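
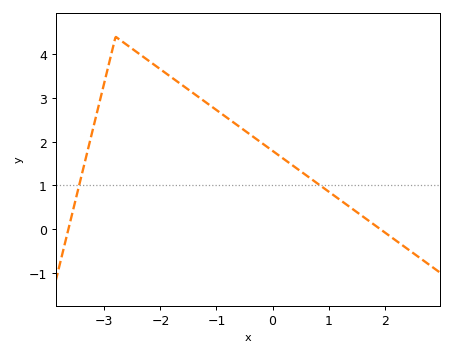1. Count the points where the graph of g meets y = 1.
2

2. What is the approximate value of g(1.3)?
0.6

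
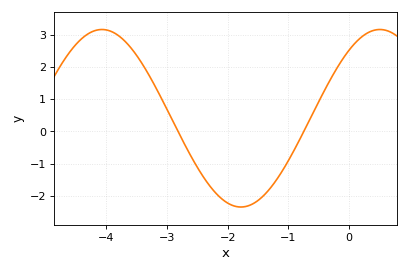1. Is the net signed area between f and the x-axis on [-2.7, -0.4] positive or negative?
negative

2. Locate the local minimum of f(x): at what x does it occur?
-1.8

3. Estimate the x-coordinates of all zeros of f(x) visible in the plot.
-2.8, -0.7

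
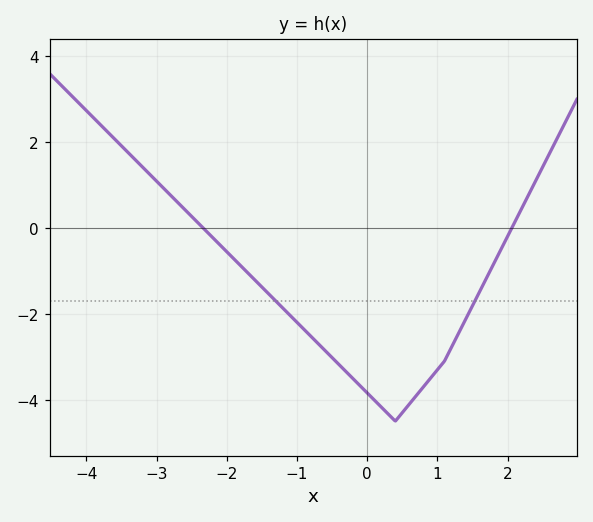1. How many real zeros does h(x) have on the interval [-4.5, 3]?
2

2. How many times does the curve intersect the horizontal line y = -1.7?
2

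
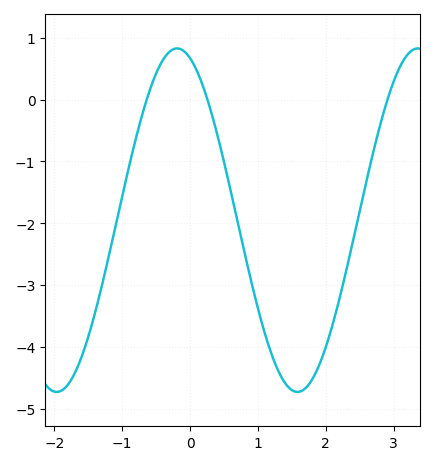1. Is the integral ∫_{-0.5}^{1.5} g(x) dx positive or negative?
negative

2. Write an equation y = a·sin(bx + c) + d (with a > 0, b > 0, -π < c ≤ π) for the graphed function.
y = 2.78sin(1.77x + 1.91) - 1.95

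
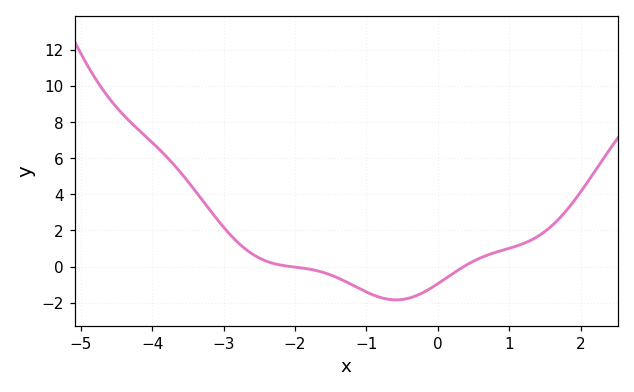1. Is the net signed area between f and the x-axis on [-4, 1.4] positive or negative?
positive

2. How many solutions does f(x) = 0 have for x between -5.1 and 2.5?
2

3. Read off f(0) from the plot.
-1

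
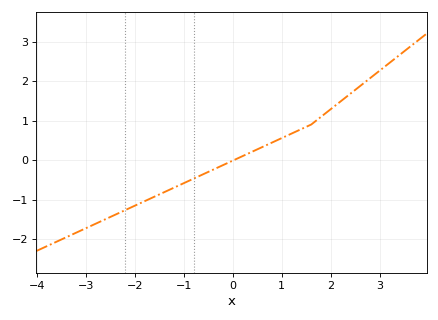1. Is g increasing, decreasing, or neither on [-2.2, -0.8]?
increasing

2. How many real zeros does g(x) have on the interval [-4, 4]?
1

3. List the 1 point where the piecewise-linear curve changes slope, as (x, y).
(1.6, 0.9)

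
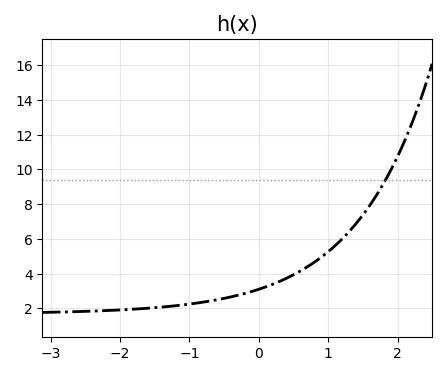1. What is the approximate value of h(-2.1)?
1.8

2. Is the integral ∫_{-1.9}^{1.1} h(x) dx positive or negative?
positive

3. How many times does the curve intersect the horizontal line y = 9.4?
1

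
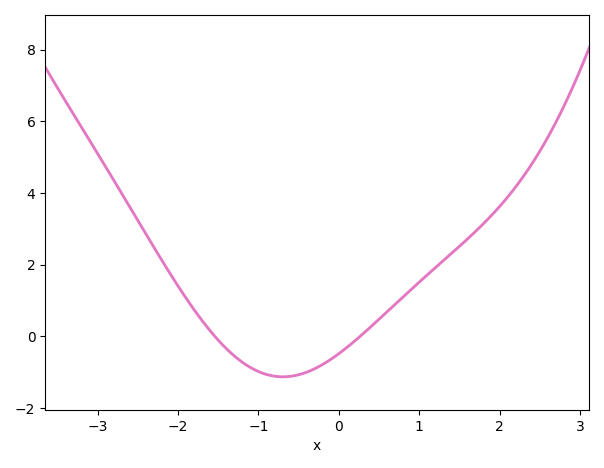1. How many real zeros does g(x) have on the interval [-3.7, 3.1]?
2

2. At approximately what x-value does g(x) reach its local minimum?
-0.7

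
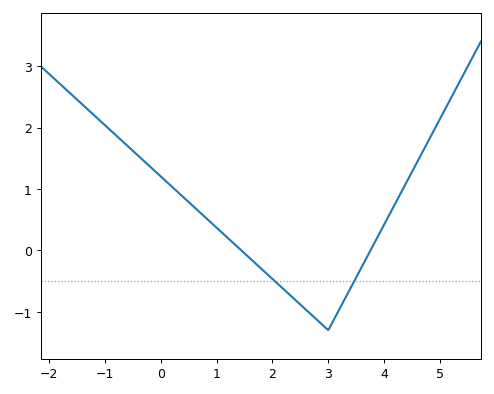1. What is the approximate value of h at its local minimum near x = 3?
-1.3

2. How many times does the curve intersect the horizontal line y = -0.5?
2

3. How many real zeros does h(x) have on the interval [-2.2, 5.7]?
2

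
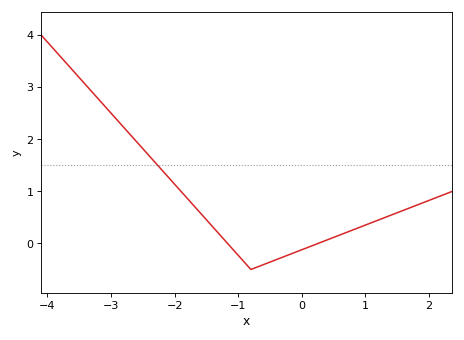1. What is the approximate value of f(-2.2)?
1.41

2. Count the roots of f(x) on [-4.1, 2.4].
2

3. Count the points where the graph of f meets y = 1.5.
1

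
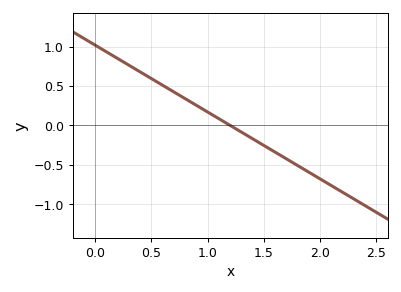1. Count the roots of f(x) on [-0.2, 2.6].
1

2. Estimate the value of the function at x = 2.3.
-0.935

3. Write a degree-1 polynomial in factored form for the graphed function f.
y = -0.85(x - 1.2)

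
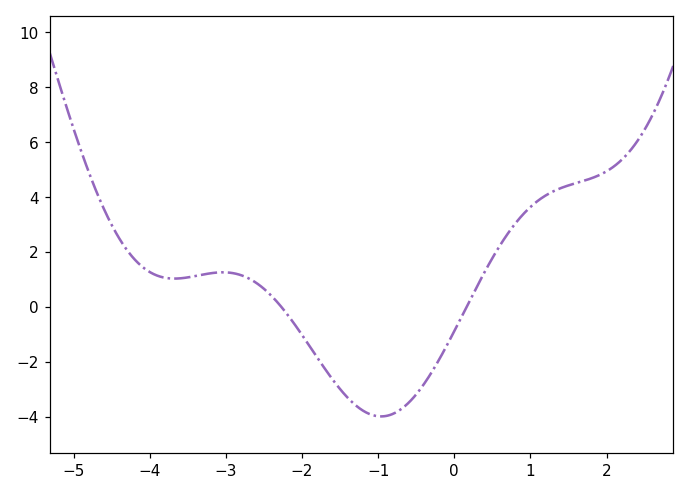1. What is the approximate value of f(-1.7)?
-2.25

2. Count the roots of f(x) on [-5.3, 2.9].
2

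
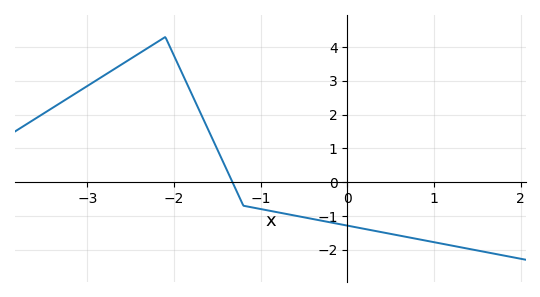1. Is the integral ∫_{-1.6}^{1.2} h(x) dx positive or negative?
negative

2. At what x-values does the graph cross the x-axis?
-1.3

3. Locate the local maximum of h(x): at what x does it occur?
-2.1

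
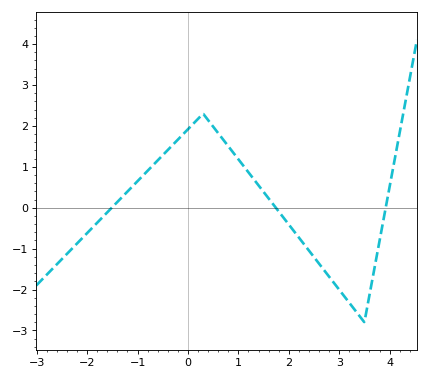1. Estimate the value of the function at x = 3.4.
-2.6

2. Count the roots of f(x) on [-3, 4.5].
3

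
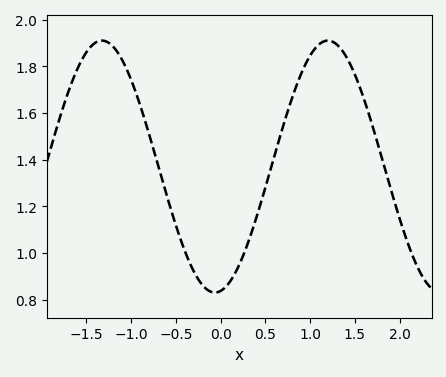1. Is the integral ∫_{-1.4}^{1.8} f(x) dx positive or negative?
positive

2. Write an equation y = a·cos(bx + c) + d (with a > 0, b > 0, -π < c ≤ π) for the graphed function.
y = 0.54cos(2.5x - 3) + 1.37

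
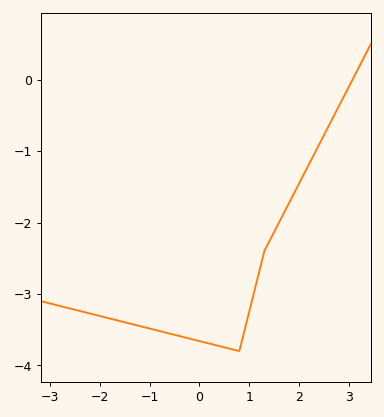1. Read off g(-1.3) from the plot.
-3.43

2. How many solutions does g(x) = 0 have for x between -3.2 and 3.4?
1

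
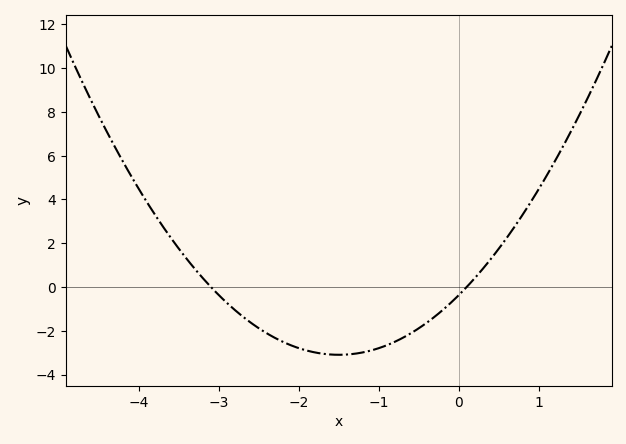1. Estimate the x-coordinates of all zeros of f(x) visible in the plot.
-3.1, 0.1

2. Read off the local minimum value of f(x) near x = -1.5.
-3.1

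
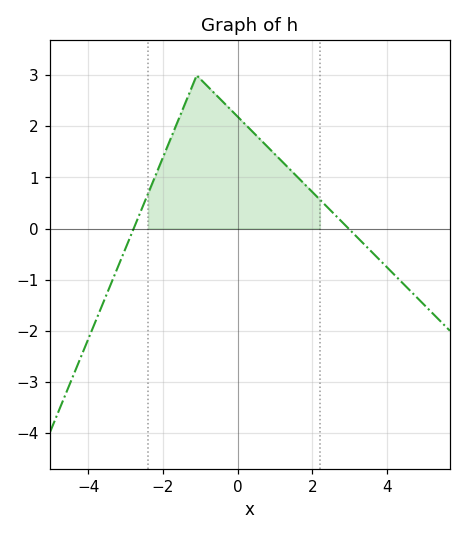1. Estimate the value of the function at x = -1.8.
1.75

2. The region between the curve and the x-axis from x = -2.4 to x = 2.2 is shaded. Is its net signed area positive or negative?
positive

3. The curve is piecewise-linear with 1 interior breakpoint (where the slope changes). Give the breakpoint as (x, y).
(-1.1, 3)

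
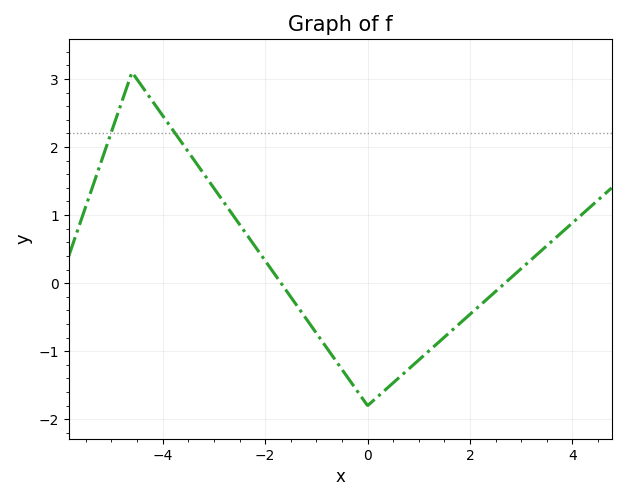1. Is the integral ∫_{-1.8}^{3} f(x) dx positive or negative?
negative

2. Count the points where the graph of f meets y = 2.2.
2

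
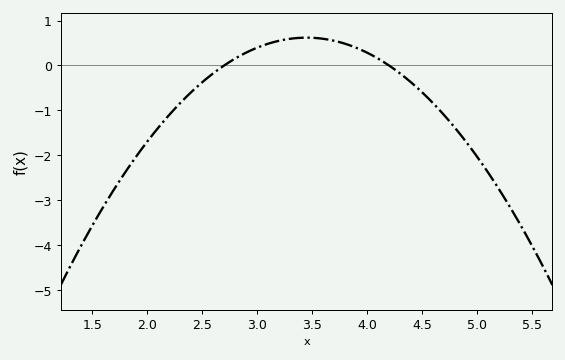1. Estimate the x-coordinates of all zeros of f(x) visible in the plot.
2.7, 4.2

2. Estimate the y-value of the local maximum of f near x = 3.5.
0.619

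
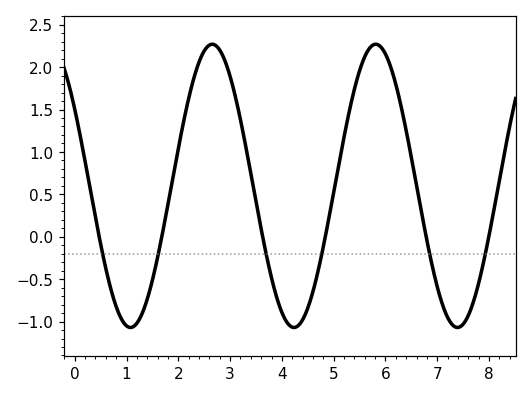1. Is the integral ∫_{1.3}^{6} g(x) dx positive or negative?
positive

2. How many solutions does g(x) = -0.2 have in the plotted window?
6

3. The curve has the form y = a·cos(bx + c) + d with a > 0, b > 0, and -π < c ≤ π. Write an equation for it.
y = 1.67cos(2x + 1) + 0.6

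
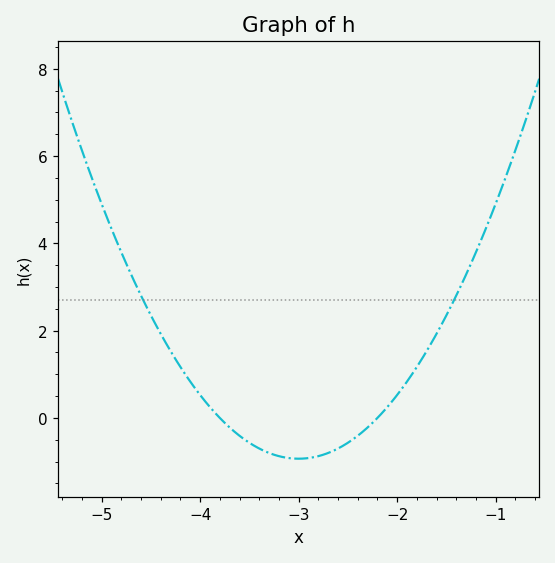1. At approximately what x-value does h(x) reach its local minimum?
-3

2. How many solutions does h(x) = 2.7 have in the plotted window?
2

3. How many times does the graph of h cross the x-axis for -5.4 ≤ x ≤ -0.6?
2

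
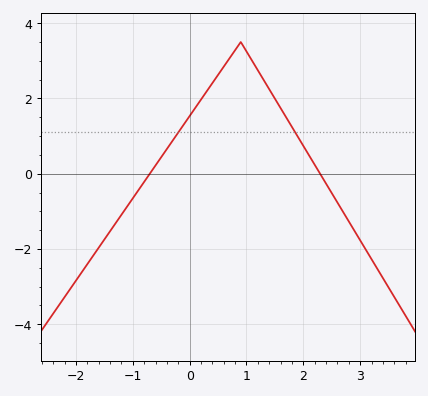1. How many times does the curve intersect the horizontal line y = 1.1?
2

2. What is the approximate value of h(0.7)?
3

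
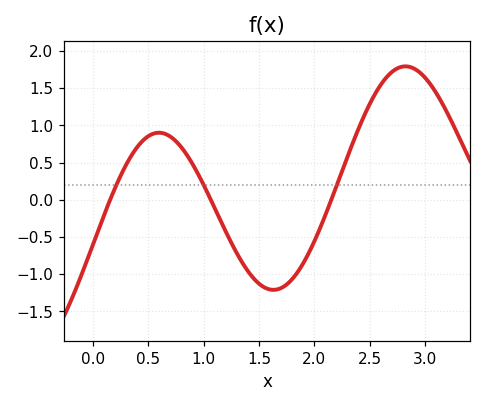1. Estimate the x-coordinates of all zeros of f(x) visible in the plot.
0.155, 1.07, 2.15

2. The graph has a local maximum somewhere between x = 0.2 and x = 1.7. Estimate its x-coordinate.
0.596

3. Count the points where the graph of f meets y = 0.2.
3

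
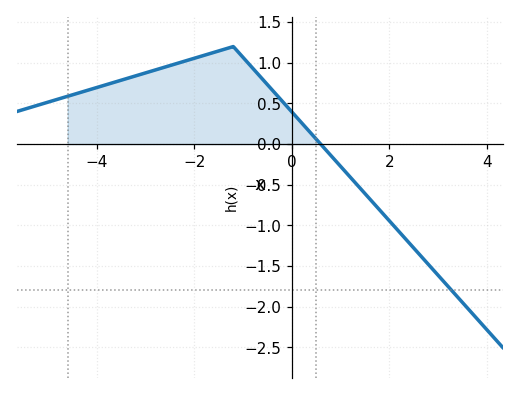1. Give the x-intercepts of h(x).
0.6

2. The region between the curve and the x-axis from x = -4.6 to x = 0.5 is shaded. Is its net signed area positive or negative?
positive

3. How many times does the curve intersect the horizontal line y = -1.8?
1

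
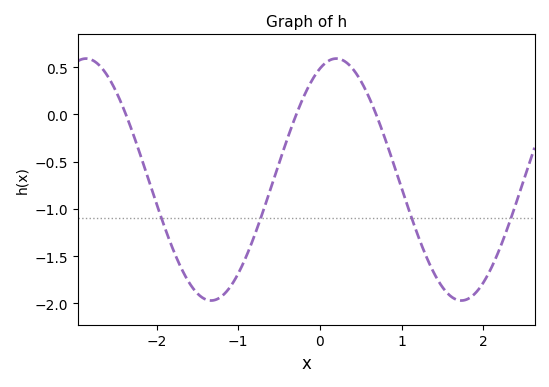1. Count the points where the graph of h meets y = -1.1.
4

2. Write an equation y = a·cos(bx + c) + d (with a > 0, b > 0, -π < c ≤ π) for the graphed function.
y = 1.28cos(2.05x - 0.41) - 0.69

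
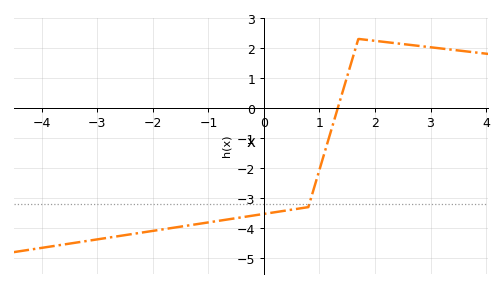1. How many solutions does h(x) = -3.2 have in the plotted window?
1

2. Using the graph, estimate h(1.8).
2.28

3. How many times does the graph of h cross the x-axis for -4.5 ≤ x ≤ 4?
1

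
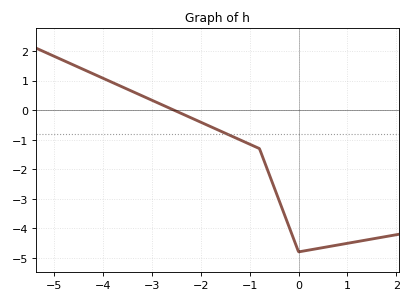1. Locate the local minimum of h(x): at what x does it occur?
0.002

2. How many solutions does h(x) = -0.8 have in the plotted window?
1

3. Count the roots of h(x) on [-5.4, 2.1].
1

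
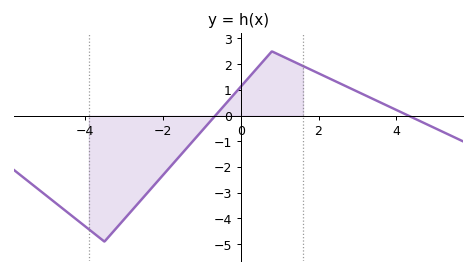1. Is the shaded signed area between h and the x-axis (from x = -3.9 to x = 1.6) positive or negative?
negative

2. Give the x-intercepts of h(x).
-0.653, 4.31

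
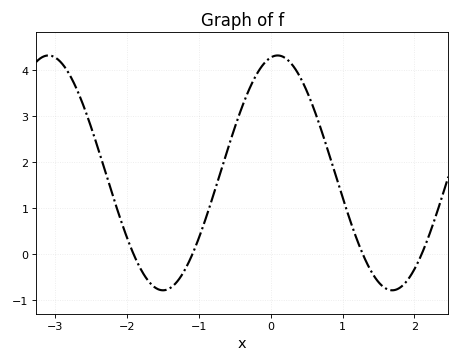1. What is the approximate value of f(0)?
4.27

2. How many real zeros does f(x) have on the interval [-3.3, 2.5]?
4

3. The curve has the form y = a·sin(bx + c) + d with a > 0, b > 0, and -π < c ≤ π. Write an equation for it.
y = 2.55sin(1.97x + 1.38) + 1.77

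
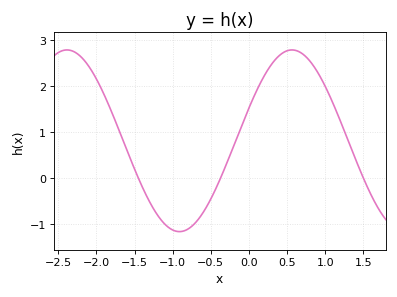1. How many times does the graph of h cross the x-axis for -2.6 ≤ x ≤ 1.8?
3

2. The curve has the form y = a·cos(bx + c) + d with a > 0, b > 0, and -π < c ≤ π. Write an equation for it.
y = 1.98cos(2.1x - 1.2) + 0.81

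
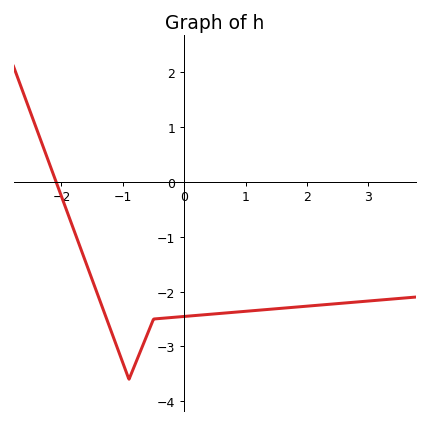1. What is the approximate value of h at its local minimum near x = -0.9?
-3.6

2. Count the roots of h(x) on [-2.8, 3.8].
1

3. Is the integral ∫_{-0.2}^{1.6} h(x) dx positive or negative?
negative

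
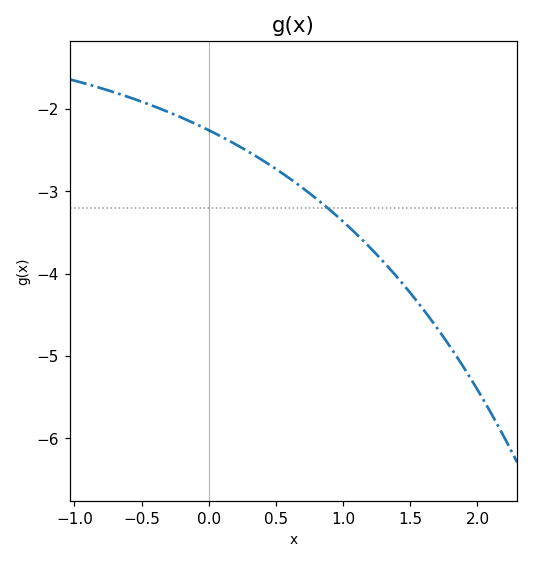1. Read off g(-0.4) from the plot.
-1.97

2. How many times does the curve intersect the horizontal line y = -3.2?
1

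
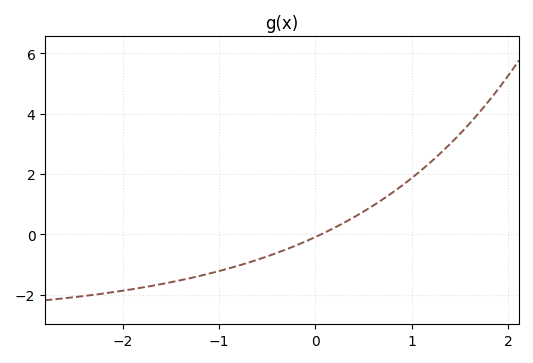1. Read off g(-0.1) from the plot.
-0.2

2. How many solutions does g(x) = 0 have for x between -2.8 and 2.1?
1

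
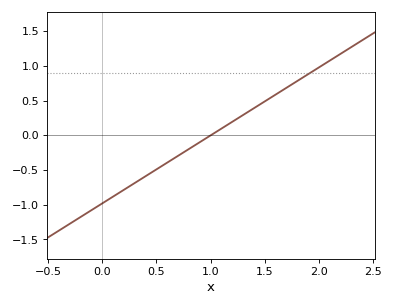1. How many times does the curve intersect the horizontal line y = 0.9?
1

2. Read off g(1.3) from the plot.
0.294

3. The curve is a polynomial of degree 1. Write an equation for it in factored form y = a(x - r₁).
y = 0.98(x - 1)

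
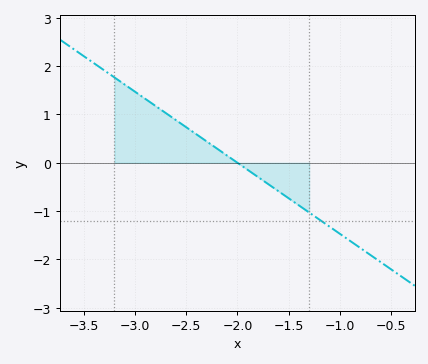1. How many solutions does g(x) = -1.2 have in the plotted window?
1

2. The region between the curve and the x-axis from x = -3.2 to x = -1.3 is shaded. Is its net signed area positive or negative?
positive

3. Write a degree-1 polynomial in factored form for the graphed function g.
y = -1.47(x + 2)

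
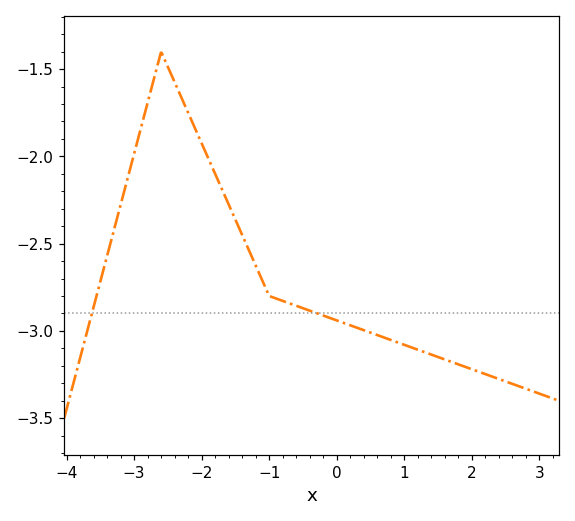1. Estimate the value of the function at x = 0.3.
-2.98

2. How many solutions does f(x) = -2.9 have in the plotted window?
2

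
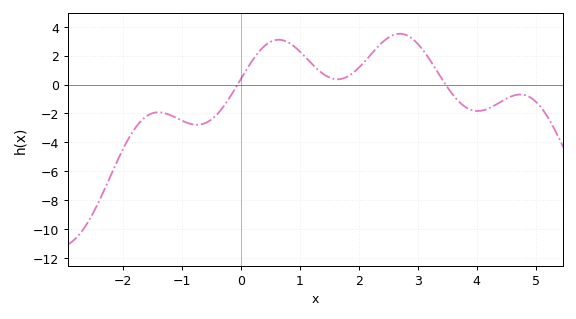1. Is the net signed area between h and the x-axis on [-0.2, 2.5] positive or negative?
positive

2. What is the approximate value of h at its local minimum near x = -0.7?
-2.8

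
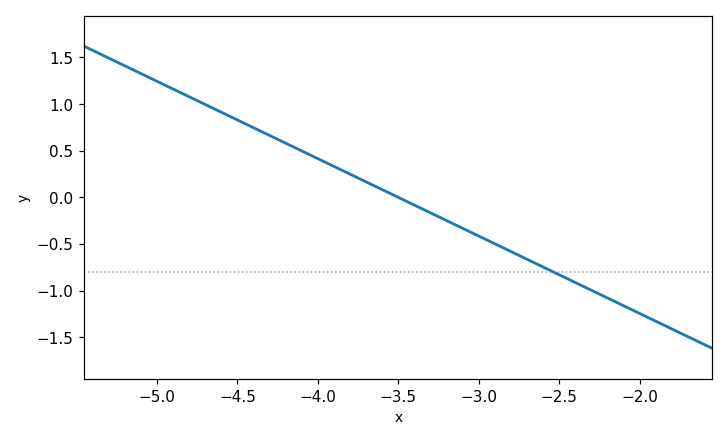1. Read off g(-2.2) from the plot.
-1.1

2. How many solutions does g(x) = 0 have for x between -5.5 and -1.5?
1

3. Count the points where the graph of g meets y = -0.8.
1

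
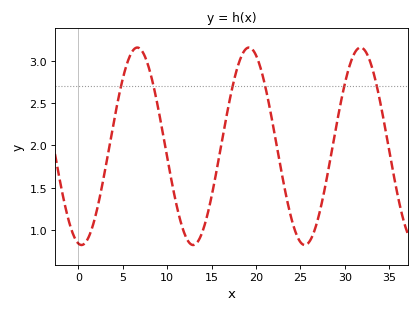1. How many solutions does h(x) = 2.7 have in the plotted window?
6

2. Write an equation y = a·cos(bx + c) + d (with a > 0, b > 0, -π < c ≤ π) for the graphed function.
y = 1.17cos(0.5x + 2.96) + 1.99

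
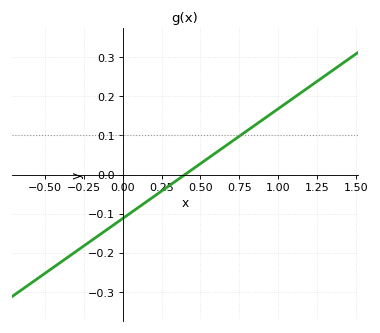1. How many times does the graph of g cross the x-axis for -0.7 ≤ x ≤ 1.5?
1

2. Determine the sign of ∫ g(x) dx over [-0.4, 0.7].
negative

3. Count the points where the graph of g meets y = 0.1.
1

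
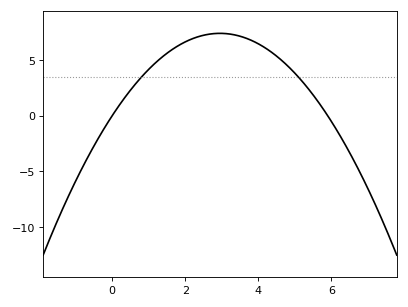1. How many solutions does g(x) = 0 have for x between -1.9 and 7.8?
2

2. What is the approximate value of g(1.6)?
6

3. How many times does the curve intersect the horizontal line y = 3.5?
2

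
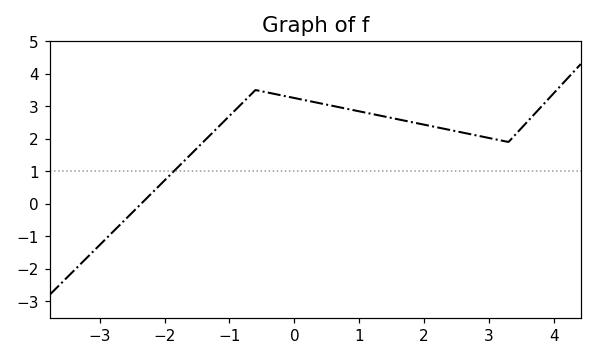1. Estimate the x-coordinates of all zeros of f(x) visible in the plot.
-2.4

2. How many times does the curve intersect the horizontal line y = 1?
1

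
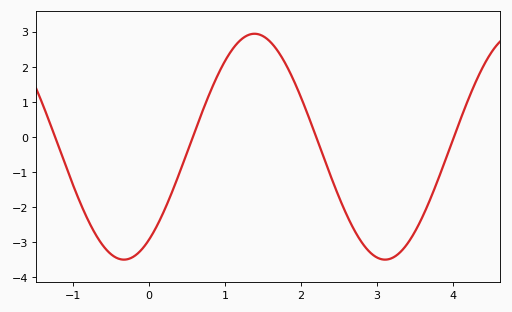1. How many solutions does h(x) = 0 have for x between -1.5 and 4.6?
4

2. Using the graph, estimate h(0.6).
0.1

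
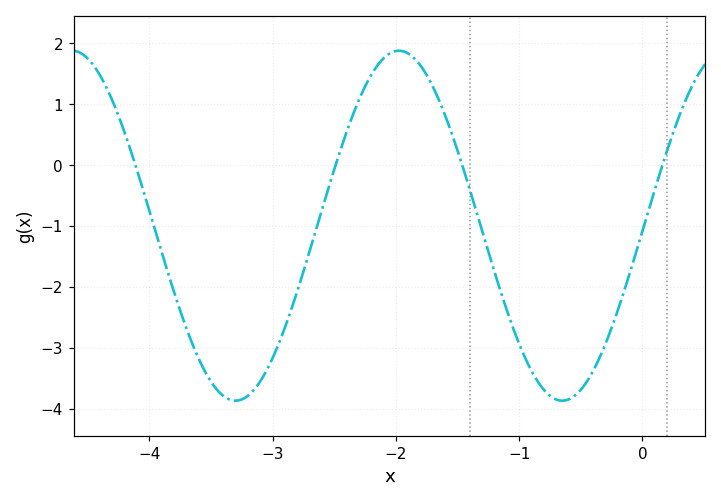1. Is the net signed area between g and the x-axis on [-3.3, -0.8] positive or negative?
negative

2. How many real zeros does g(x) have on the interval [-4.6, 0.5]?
4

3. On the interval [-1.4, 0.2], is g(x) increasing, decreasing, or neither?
neither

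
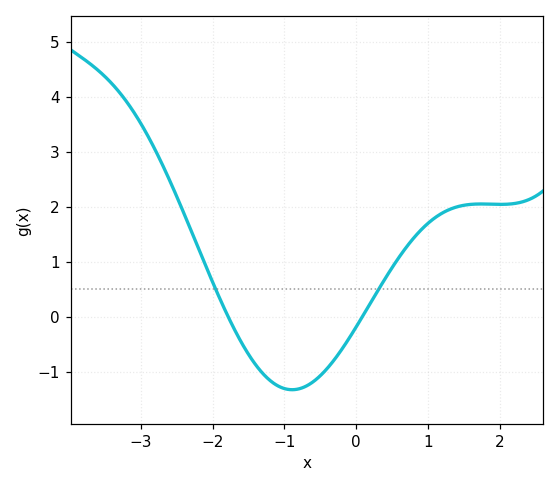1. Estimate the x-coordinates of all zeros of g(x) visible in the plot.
-1.78, 0.084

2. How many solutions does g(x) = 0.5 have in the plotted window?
2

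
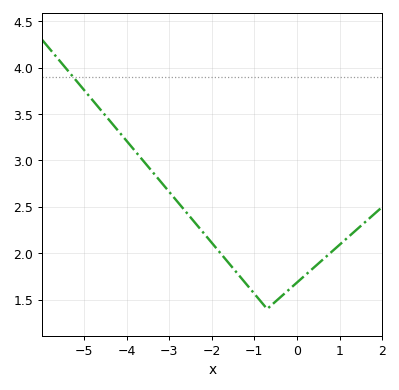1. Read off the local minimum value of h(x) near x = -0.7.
1.4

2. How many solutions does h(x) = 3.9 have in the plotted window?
1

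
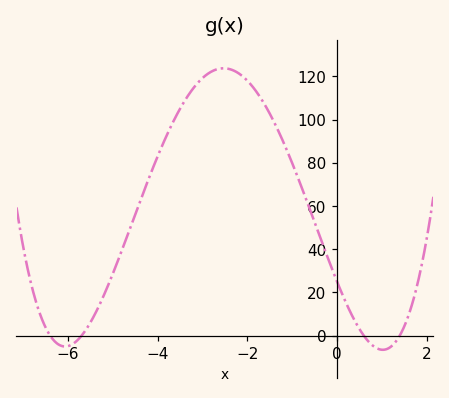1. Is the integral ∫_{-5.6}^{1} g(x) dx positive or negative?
positive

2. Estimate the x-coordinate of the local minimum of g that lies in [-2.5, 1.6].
1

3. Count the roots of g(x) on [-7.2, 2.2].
4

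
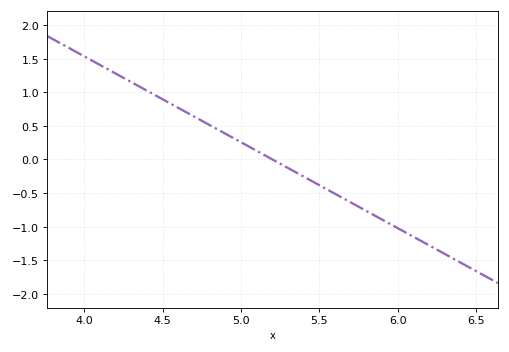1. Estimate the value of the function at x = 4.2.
1.3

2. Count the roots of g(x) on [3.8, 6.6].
1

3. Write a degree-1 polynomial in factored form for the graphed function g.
y = -1.28(x - 5.2)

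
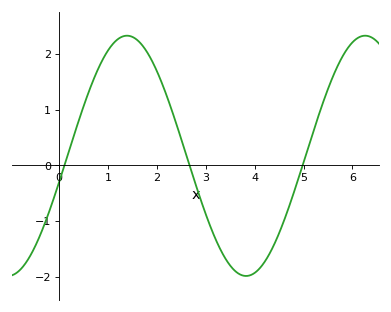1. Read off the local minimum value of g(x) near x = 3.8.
-2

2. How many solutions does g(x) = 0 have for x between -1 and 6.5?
3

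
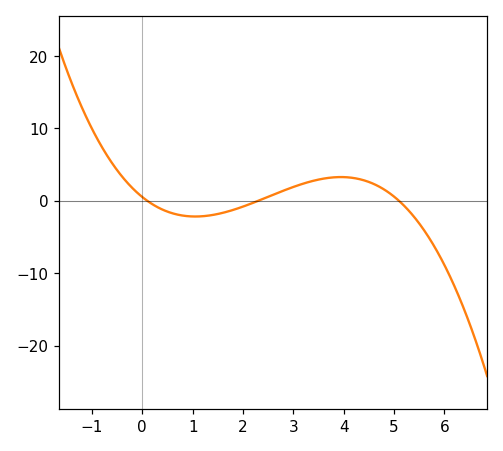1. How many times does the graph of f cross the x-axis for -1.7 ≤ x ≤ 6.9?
3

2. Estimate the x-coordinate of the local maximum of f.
4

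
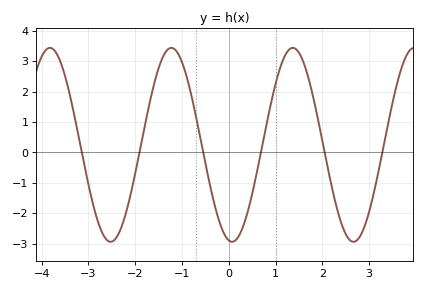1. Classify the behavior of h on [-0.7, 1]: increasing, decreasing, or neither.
neither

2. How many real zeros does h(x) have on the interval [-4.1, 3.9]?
6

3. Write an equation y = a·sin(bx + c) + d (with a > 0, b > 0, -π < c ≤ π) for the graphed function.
y = 3.19sin(2.4x - 1.7) + 0.25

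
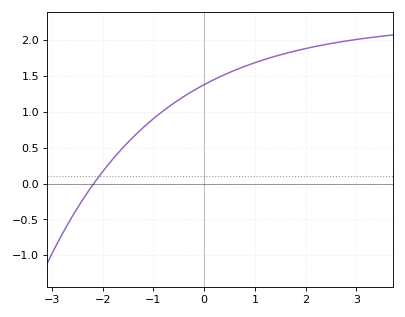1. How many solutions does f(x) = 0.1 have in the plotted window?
1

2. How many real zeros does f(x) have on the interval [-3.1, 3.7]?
1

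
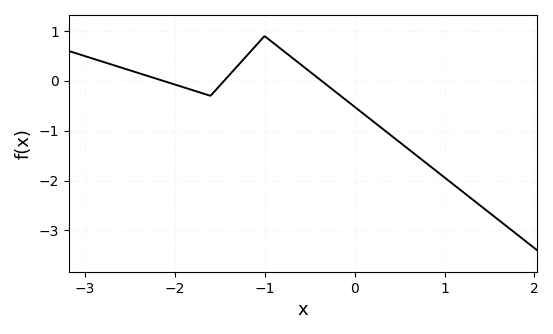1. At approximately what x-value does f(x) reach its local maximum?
-1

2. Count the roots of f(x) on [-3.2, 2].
3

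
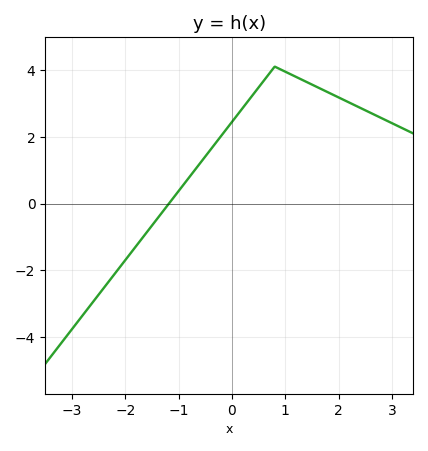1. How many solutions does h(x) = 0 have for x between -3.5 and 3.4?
1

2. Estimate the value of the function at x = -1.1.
0.168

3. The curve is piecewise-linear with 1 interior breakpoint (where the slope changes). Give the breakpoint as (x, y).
(0.8, 4.1)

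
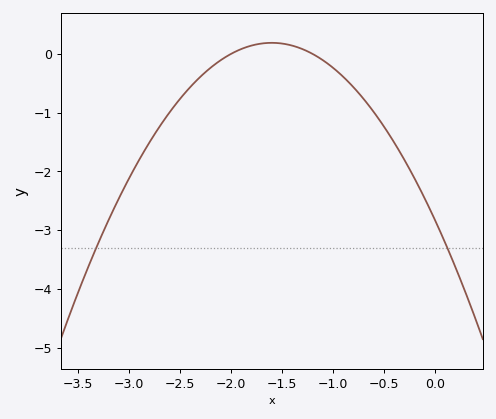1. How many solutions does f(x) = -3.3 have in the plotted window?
2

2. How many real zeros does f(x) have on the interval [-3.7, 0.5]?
2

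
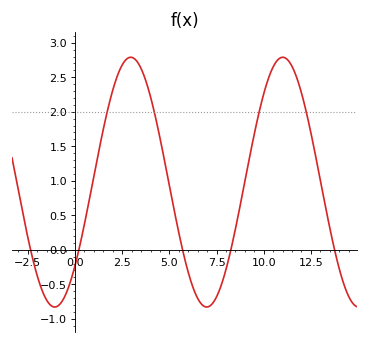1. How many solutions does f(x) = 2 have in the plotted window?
4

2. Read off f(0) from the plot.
-0.229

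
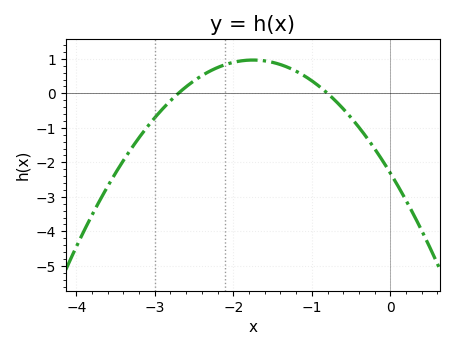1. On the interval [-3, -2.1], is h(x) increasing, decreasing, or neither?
increasing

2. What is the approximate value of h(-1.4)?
0.835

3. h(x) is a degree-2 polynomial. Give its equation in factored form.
y = -1.07(x + 2.7)(x + 0.8)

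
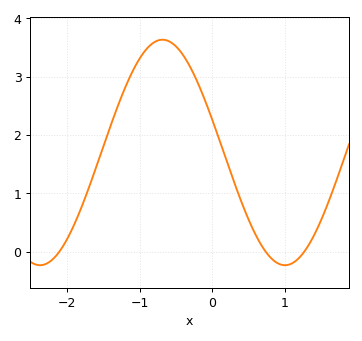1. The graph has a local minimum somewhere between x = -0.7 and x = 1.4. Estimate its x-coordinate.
1.01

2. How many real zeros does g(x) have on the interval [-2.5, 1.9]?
3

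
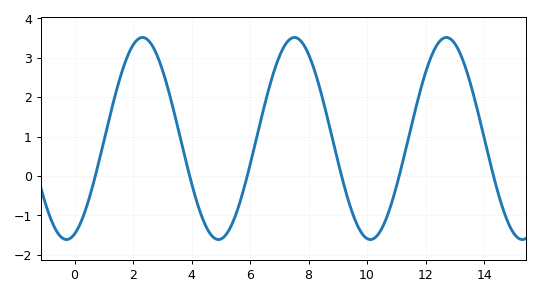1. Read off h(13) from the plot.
3.35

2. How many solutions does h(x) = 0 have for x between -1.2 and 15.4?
6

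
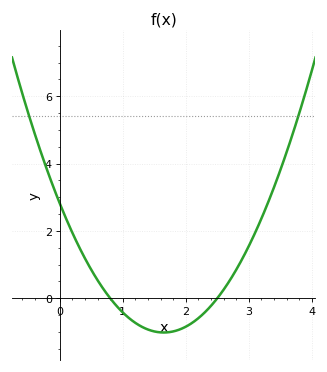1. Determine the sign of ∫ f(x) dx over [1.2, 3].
negative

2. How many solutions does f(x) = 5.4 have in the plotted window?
2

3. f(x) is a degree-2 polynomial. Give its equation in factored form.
y = 1.41(x - 0.8)(x - 2.5)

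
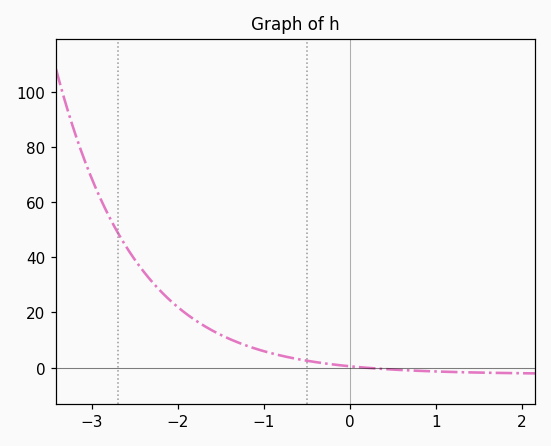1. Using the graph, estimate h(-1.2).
8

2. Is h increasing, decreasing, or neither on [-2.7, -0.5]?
decreasing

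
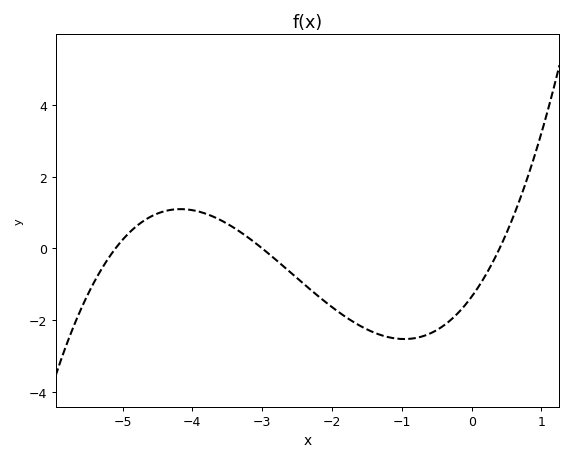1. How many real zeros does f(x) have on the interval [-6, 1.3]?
3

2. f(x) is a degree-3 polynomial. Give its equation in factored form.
y = 0.22(x + 5.1)(x + 3)(x - 0.4)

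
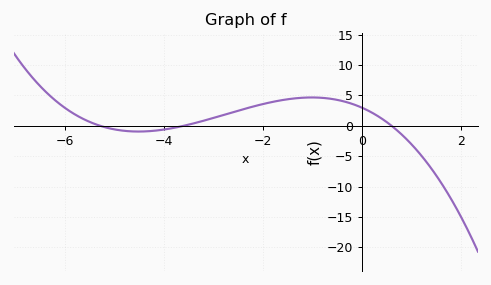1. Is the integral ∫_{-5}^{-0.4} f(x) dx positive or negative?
positive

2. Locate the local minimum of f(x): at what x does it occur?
-4.52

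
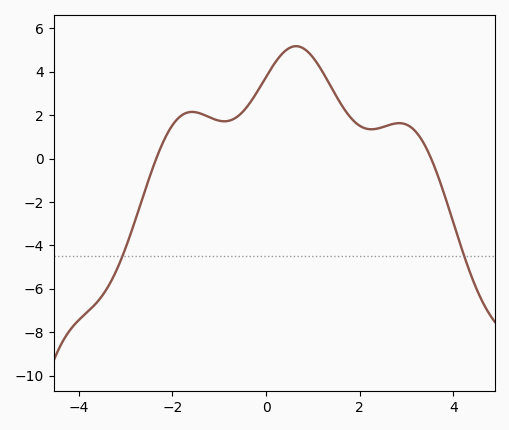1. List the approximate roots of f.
-2.4, 3.6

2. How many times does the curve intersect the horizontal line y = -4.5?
2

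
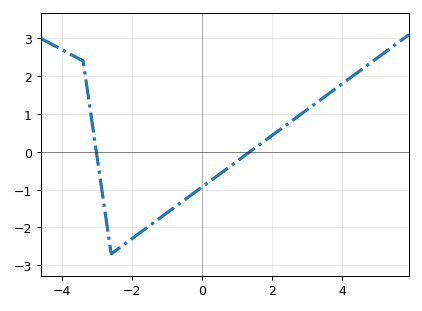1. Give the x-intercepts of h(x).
-3.02, 1.37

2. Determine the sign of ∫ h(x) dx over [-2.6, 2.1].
negative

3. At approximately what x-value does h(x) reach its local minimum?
-2.6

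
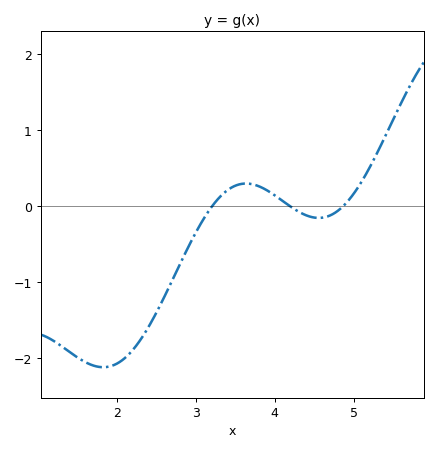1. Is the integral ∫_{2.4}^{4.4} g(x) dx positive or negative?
negative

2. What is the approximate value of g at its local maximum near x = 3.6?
0.3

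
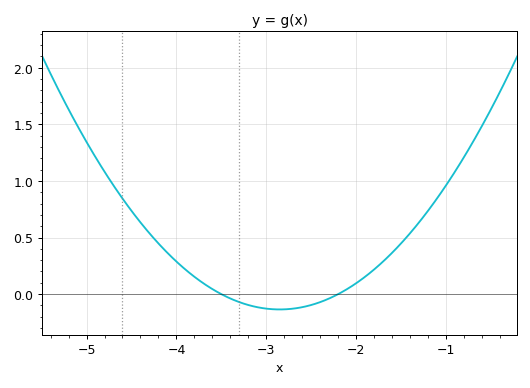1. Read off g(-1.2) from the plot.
0.736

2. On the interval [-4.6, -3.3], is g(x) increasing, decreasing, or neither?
decreasing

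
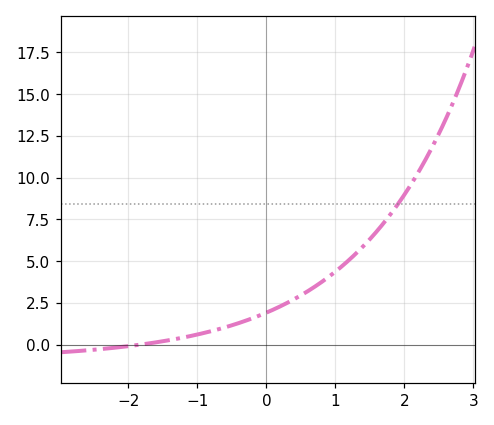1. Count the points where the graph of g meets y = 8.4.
1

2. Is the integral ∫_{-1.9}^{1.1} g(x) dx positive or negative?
positive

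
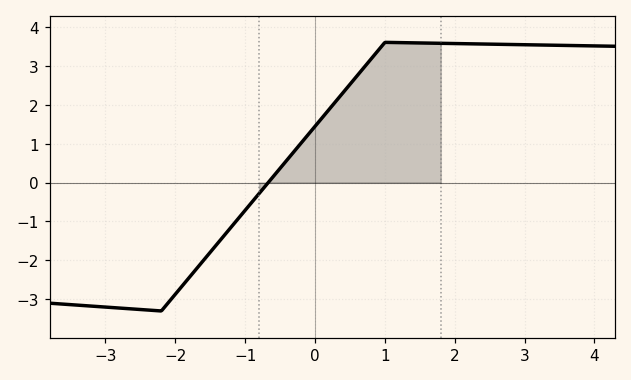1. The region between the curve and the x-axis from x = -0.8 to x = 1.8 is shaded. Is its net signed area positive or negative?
positive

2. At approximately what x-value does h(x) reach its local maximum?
1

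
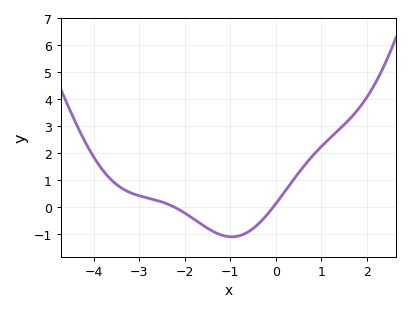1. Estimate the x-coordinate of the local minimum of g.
-1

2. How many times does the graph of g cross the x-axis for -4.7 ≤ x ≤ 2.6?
2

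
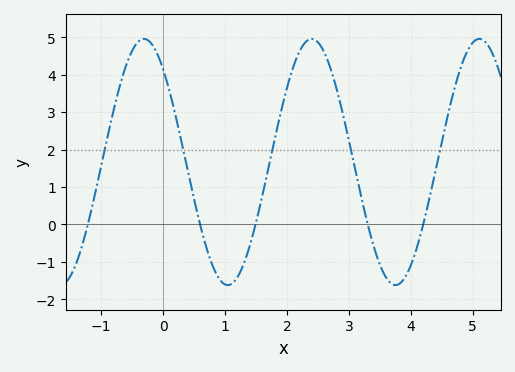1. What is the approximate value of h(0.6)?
-0.023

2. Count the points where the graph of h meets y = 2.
5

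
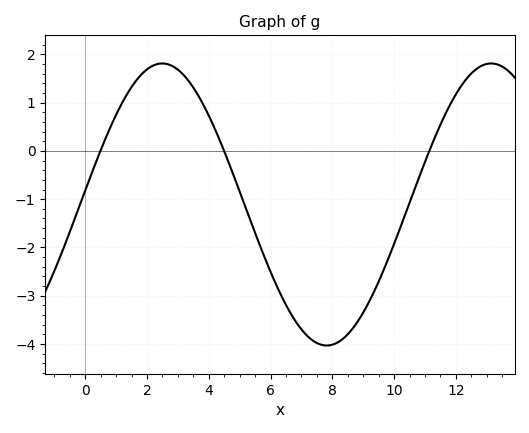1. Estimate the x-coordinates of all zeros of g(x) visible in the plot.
0.493, 4.5, 11.1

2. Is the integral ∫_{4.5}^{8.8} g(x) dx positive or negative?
negative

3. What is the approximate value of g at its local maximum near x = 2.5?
1.81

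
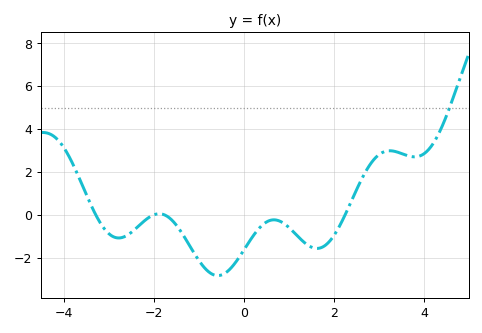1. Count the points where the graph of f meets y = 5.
1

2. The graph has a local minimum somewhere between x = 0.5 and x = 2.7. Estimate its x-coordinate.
1.62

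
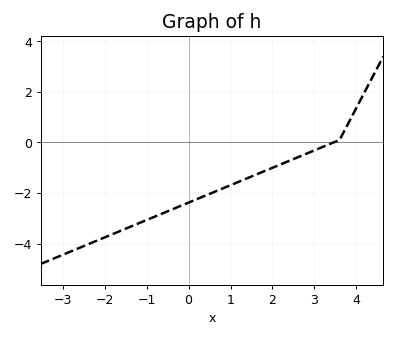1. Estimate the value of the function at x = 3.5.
0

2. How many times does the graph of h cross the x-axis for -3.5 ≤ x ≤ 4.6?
1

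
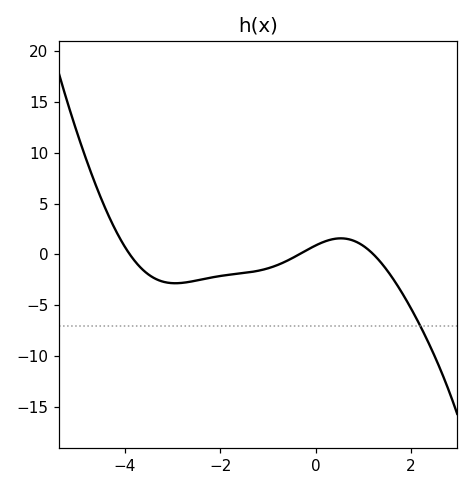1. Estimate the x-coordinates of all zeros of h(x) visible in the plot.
-4, -0.4, 1.2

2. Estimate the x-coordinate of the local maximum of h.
0.6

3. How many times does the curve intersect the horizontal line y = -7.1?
1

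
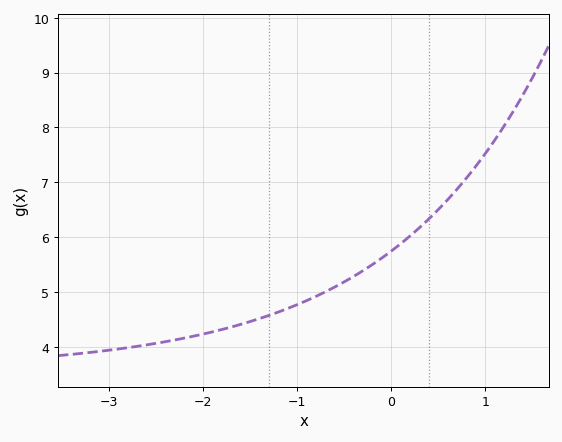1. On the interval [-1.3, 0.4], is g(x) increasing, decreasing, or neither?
increasing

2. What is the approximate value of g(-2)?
4.24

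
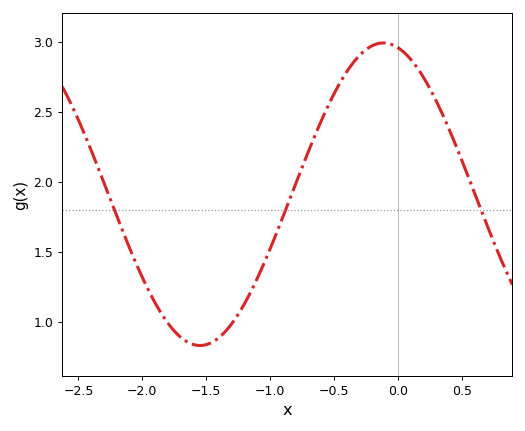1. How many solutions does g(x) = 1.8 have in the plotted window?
3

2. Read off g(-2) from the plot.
1.3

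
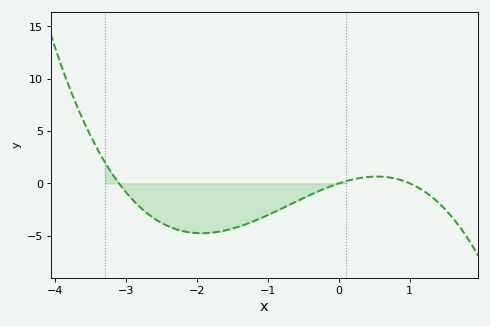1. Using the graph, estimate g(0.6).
0.5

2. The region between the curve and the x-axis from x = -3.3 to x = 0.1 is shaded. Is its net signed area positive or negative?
negative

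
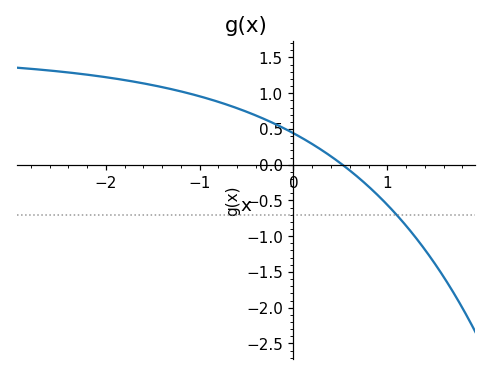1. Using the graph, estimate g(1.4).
-1.2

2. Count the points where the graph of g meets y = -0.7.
1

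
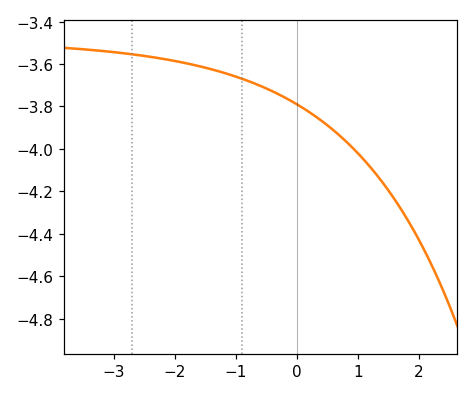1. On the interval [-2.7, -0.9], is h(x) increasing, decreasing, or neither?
decreasing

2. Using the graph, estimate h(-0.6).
-3.7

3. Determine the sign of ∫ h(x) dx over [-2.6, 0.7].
negative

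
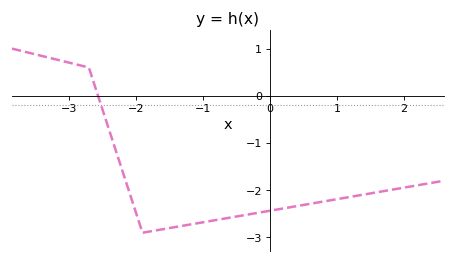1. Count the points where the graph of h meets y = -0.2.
1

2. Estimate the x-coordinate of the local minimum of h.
-1.9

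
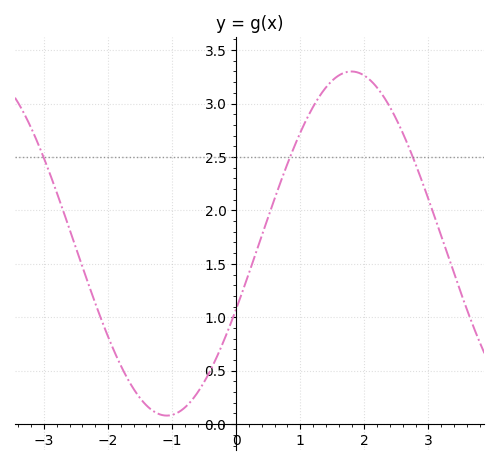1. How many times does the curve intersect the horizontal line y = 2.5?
3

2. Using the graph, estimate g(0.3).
1.59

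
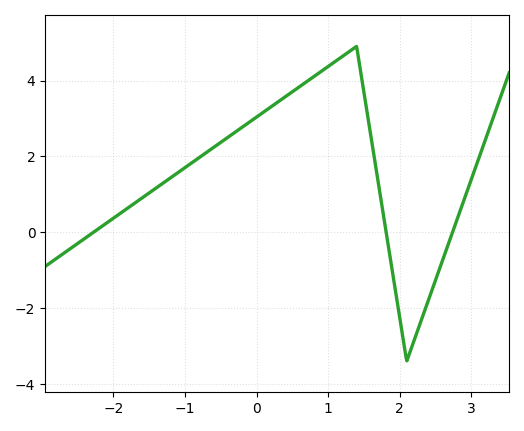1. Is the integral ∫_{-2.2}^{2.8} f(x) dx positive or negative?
positive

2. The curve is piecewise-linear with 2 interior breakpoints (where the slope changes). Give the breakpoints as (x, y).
(1.4, 4.9); (2.1, -3.4)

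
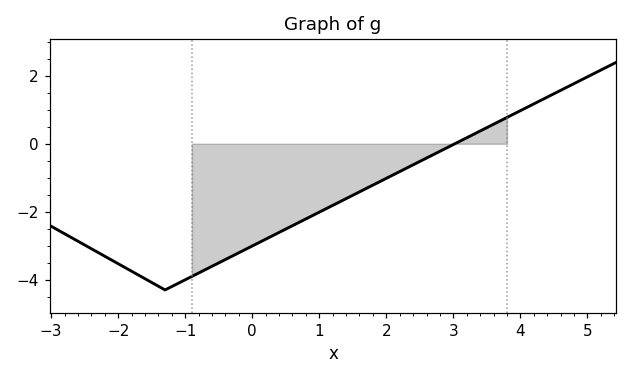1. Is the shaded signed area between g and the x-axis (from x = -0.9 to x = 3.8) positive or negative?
negative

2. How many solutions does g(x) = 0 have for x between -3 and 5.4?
1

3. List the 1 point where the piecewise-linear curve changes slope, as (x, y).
(-1.3, -4.3)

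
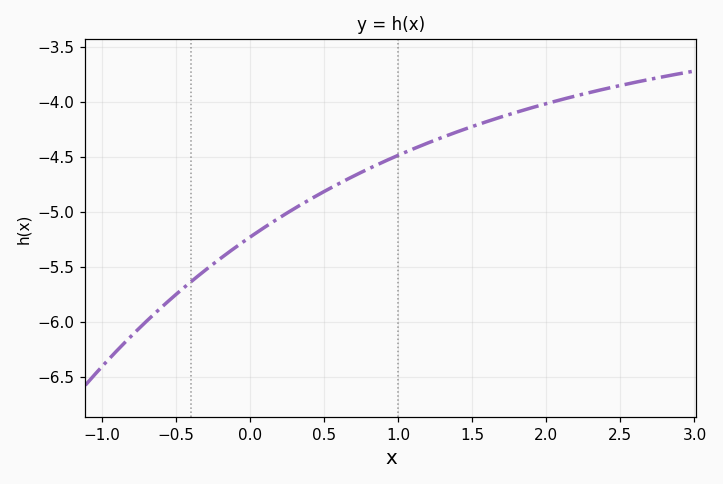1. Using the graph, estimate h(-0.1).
-5.33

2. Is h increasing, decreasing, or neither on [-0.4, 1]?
increasing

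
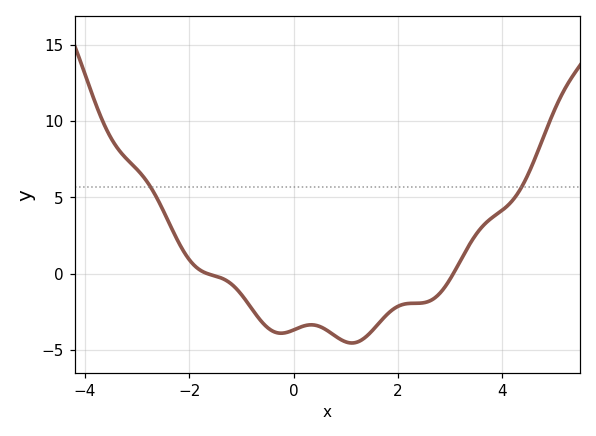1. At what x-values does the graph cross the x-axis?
-1.66, 3.06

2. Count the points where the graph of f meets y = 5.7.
2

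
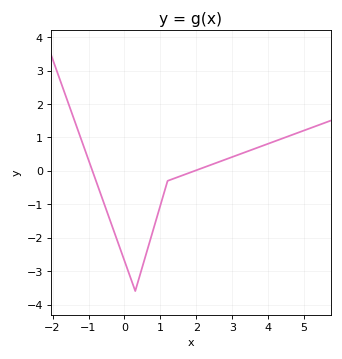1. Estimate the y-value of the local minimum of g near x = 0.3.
-3.6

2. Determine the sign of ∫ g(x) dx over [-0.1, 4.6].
negative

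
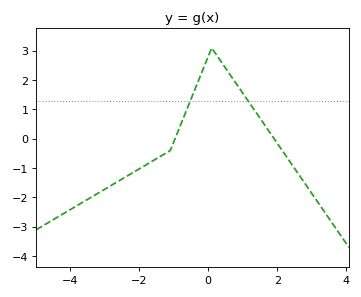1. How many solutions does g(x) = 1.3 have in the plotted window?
2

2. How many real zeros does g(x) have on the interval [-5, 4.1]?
2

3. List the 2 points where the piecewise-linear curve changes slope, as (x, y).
(-1.1, -0.4); (0.1, 3.1)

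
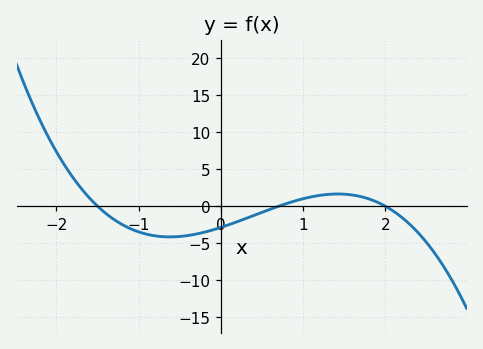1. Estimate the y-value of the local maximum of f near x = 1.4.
1.5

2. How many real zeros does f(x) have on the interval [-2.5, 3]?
3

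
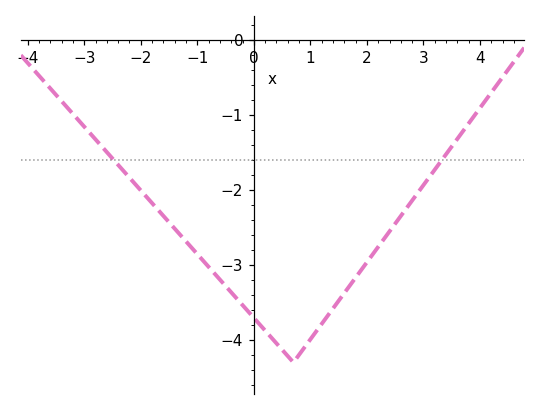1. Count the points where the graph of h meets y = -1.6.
2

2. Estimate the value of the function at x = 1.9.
-3.06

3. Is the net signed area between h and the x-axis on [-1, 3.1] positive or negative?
negative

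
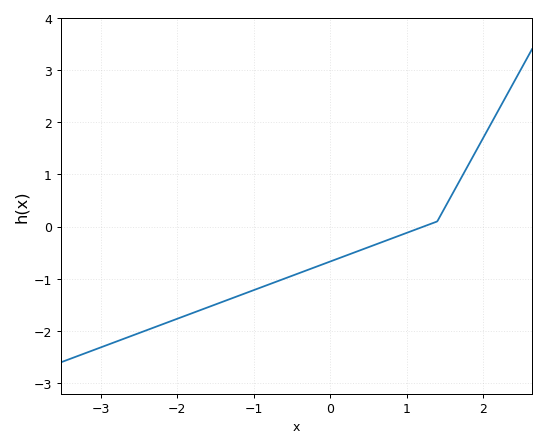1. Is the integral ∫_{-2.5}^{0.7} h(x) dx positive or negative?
negative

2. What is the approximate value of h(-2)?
-1.76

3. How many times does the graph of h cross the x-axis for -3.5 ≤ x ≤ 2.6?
1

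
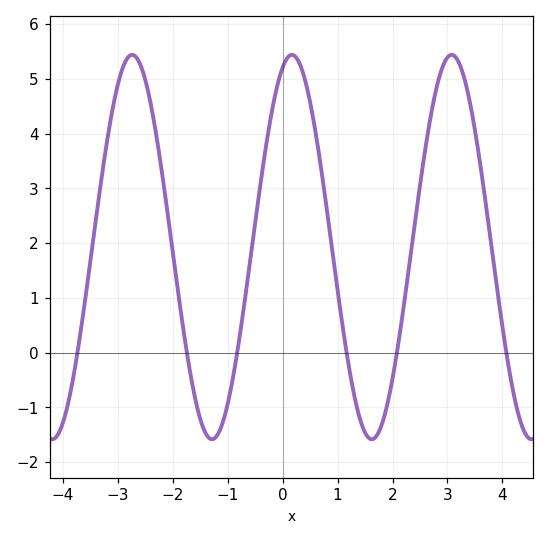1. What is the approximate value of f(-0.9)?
-0.4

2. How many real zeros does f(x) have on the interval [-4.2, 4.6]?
6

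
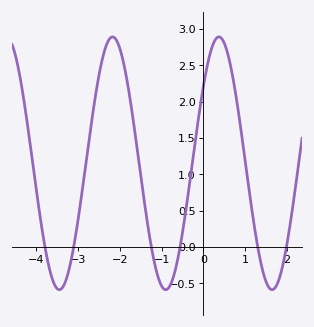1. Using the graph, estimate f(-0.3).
1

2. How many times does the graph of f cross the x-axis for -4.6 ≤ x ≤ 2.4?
6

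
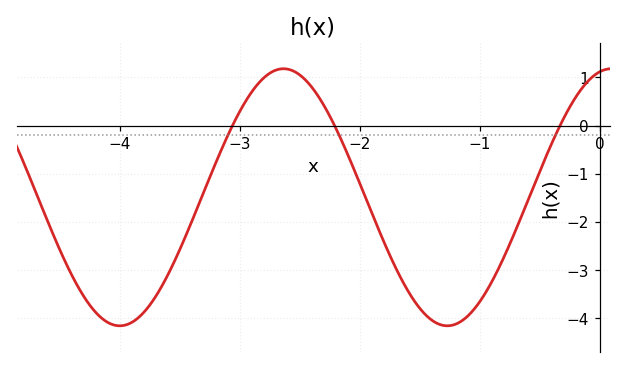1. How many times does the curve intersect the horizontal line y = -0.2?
3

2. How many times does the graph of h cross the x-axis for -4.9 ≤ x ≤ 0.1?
3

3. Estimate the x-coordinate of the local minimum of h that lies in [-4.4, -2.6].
-4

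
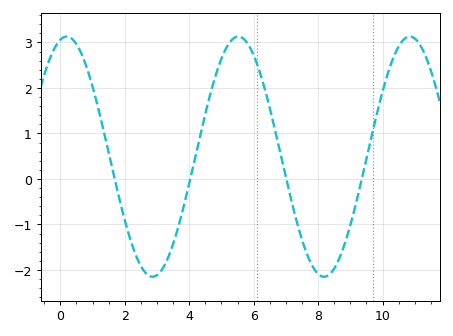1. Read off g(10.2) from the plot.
2.4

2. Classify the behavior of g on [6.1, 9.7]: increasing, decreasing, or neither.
neither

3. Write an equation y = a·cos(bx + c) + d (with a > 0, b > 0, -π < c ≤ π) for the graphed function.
y = 2.64cos(1.18x - 0.232) + 0.49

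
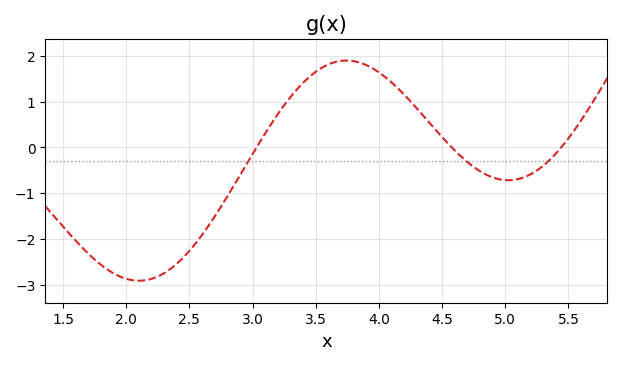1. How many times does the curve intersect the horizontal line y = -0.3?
3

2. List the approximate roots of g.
3.03, 4.58, 5.44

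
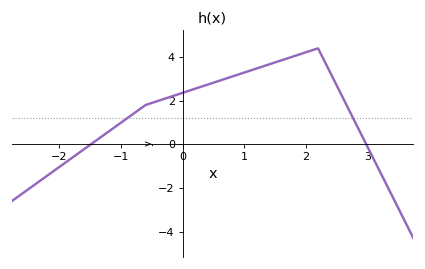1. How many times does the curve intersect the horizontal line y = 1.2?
2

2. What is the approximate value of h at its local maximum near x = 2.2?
4.4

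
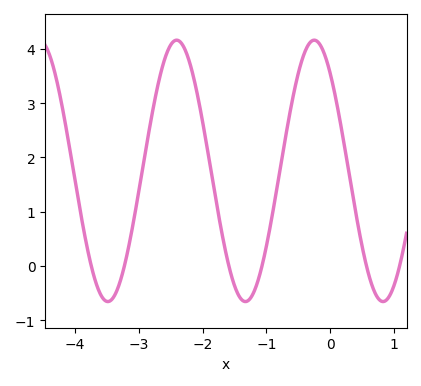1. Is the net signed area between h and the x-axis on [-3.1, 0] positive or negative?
positive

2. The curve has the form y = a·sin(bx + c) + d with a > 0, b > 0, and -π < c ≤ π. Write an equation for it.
y = 2.41sin(2.92x + 2.31) + 1.75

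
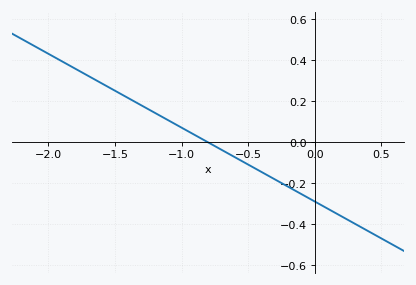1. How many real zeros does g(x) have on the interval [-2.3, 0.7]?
1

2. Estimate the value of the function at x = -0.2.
-0.216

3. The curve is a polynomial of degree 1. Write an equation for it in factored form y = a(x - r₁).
y = -0.36(x + 0.8)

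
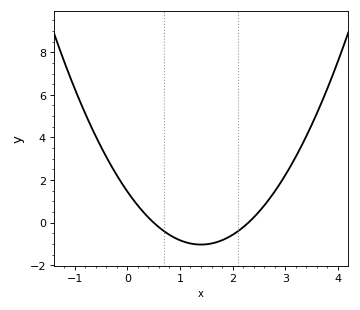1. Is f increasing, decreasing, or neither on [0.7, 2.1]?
neither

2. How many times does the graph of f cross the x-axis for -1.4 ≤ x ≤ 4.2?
2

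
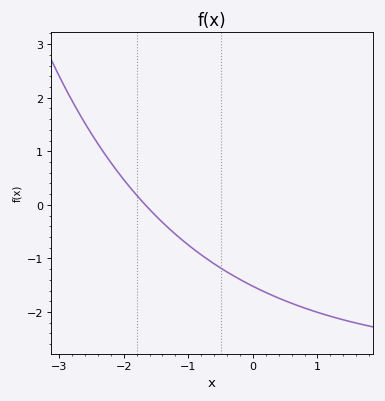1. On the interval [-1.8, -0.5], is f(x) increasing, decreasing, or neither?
decreasing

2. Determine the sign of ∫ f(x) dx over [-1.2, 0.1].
negative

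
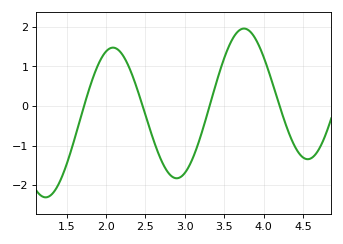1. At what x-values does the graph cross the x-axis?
1.72, 2.47, 3.32, 4.2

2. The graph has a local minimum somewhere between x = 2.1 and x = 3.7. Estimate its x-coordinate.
2.9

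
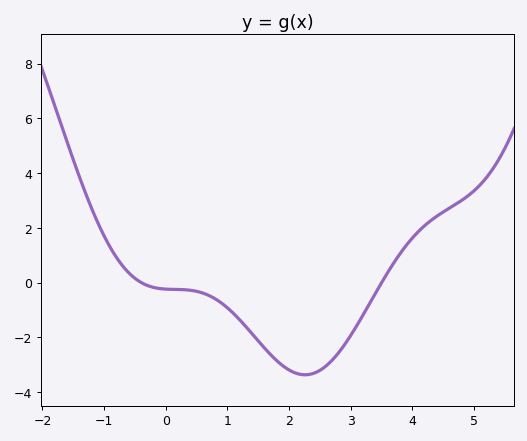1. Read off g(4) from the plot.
1.62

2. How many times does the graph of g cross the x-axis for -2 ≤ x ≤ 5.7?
2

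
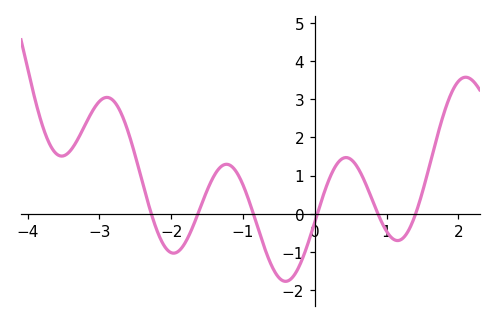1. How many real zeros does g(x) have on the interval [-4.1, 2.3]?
6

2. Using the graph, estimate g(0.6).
1.2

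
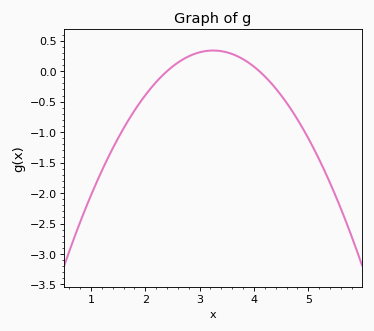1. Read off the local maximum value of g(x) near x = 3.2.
0.35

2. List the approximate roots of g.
2.4, 4.1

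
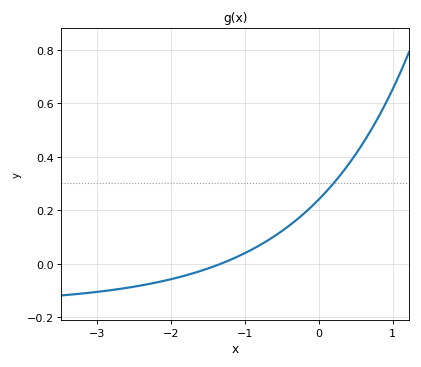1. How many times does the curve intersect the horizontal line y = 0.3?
1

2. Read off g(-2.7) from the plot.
-0.094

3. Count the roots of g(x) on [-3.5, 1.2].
1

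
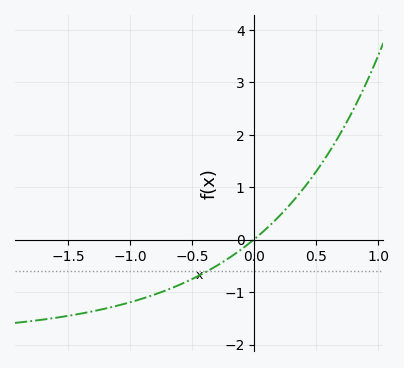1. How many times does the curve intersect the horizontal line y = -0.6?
1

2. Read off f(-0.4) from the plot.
-0.627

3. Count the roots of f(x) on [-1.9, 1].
1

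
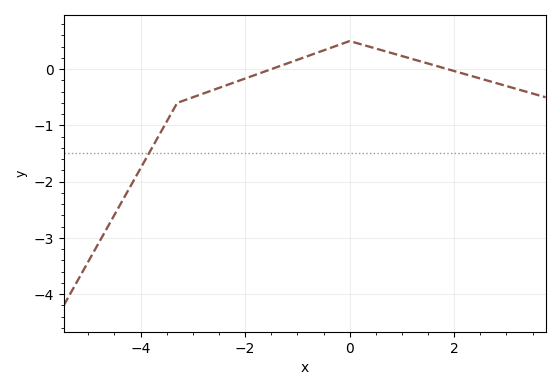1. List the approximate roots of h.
-1.5, 1.87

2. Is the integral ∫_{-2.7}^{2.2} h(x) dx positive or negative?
positive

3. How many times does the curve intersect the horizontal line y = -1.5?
1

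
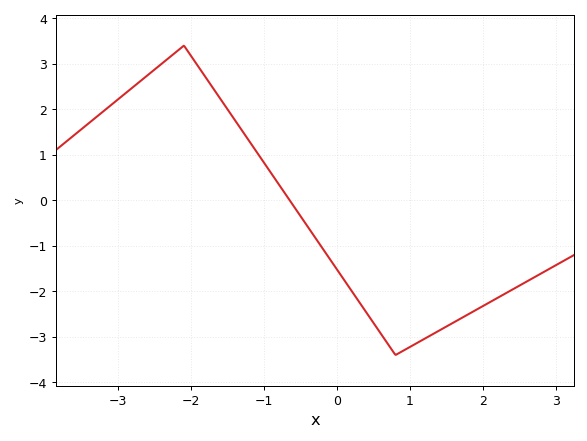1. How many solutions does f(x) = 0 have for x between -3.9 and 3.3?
1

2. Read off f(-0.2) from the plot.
-1.1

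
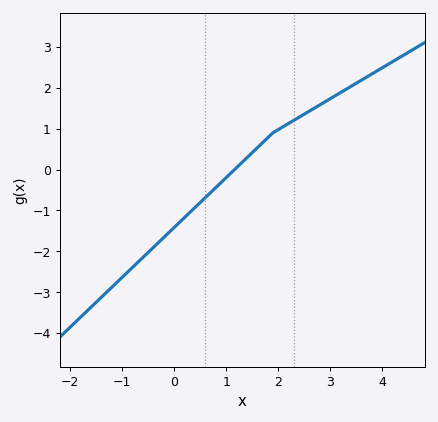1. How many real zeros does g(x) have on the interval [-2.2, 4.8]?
1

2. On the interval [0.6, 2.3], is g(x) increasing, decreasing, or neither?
increasing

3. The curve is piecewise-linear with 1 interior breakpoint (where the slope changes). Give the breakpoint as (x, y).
(1.9, 0.9)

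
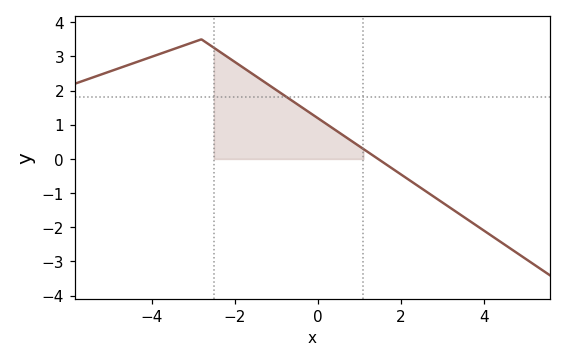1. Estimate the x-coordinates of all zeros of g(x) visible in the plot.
1.45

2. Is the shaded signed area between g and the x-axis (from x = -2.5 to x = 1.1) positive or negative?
positive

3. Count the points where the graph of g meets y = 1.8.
1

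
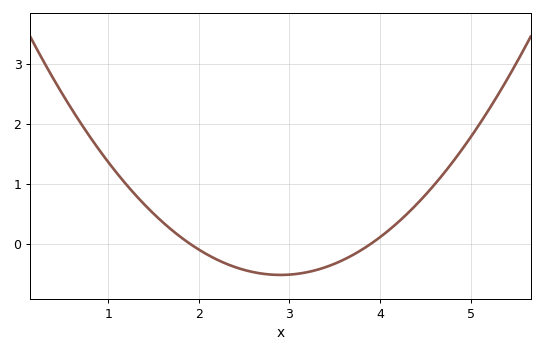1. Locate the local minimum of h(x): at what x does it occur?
2.9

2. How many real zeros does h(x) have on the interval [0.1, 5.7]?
2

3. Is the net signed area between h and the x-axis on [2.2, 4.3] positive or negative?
negative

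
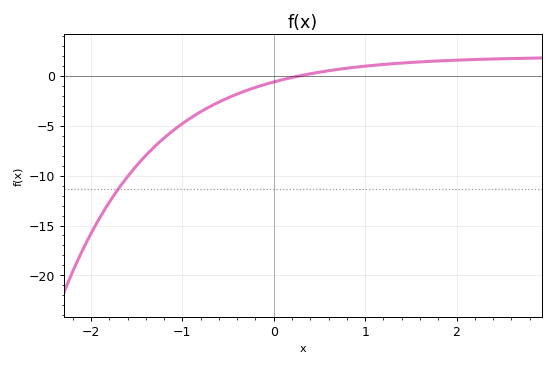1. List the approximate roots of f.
0.3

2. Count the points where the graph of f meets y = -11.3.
1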